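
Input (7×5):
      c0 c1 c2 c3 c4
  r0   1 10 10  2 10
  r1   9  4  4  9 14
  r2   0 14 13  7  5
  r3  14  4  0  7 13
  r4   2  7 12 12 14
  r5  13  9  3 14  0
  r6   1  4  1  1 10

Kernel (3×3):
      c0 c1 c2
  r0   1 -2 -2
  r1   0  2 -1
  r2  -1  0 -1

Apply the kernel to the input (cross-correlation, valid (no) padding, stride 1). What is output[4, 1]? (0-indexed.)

The receptive field on the input at this output position is [7 12 12 / 9 3 14 / 4 1 1]. Elementwise product with the kernel and sum: 7·1 + 12·-2 + 12·-2 + 3·2 + 14·-1 + 4·-1 + 1·-1.

-54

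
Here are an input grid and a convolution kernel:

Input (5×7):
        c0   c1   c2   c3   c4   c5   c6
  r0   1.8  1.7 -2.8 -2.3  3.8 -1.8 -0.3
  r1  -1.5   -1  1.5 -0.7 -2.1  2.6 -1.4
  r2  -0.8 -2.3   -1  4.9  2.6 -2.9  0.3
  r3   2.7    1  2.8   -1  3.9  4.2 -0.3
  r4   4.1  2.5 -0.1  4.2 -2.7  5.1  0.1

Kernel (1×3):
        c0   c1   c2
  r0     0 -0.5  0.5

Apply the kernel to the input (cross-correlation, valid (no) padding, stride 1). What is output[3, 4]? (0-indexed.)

-2.25

The receptive field on the input at this output position is [3.9 4.2 -0.3]. Elementwise product with the kernel and sum: 4.2·-0.5 + -0.3·0.5.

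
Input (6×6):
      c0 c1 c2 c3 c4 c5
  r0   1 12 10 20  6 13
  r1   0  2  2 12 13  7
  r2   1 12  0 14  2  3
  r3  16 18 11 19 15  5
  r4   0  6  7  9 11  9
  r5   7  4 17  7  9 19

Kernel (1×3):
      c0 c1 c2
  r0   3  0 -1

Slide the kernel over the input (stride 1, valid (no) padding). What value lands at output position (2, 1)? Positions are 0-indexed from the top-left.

The receptive field on the input at this output position is [12 0 14]. Elementwise product with the kernel and sum: 12·3 + 14·-1.

22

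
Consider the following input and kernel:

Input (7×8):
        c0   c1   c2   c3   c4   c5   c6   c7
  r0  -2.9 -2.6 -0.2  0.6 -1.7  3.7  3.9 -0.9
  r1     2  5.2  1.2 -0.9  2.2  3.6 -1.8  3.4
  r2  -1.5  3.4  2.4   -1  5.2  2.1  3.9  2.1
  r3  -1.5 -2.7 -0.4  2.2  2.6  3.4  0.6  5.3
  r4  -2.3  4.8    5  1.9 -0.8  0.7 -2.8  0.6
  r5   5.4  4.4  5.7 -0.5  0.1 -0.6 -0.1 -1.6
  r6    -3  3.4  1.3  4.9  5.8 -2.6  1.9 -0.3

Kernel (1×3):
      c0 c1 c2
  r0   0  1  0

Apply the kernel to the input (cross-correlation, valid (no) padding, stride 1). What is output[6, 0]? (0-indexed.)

3.4

The receptive field on the input at this output position is [-3 3.4 1.3]. Elementwise product with the kernel and sum: 3.4·1.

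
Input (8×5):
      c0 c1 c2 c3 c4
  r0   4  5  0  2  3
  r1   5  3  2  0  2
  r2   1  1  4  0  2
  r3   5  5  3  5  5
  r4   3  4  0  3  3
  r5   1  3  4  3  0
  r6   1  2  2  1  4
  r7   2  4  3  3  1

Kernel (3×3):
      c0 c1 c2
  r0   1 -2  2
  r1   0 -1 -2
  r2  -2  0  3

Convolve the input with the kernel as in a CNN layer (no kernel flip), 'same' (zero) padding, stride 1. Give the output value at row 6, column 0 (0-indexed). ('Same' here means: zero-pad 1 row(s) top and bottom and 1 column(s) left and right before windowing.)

The receptive field on the zero-padded input at this output position is [0 1 3 / 0 1 2 / 0 2 4]. Elementwise product with the kernel and sum: 0·1 + 1·-2 + 3·2 + 1·-1 + 2·-2 + 0·-2 + 4·3.

11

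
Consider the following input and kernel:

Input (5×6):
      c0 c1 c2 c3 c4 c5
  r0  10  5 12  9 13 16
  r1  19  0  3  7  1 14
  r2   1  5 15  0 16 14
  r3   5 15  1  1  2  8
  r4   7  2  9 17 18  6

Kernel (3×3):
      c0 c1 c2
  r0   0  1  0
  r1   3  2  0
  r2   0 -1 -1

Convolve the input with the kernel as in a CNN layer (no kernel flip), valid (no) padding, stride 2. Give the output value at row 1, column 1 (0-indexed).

-30

The receptive field on the input at this output position is [15 0 16 / 1 1 2 / 9 17 18]. Elementwise product with the kernel and sum: 0·1 + 1·3 + 1·2 + 17·-1 + 18·-1.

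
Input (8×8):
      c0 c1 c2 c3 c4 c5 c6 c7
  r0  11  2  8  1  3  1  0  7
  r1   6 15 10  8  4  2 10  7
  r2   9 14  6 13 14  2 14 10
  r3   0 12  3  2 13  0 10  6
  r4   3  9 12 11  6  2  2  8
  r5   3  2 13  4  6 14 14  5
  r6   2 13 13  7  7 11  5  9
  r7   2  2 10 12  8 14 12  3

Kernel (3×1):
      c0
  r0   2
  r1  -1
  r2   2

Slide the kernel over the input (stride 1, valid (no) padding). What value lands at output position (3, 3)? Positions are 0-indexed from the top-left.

1

The receptive field on the input at this output position is [2 / 11 / 4]. Elementwise product with the kernel and sum: 2·2 + 11·-1 + 4·2.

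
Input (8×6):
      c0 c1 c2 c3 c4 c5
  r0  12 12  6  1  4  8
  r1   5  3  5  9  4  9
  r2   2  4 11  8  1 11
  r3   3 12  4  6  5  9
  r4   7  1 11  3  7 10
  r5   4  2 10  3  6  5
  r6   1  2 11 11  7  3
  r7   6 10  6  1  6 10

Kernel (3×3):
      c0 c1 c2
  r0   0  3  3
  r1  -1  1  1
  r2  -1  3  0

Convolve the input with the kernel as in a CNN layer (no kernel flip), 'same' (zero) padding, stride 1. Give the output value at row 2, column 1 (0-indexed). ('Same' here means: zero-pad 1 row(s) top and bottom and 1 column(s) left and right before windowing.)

The receptive field on the zero-padded input at this output position is [5 3 5 / 2 4 11 / 3 12 4]. Elementwise product with the kernel and sum: 3·3 + 5·3 + 2·-1 + 4·1 + 11·1 + 3·-1 + 12·3.

70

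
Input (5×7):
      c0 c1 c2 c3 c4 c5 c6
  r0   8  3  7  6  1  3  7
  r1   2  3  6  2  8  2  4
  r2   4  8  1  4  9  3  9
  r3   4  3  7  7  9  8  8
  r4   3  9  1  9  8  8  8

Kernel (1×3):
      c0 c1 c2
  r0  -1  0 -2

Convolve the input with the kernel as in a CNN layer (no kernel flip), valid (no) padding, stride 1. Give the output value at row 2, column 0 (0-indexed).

-6

The receptive field on the input at this output position is [4 8 1]. Elementwise product with the kernel and sum: 4·-1 + 1·-2.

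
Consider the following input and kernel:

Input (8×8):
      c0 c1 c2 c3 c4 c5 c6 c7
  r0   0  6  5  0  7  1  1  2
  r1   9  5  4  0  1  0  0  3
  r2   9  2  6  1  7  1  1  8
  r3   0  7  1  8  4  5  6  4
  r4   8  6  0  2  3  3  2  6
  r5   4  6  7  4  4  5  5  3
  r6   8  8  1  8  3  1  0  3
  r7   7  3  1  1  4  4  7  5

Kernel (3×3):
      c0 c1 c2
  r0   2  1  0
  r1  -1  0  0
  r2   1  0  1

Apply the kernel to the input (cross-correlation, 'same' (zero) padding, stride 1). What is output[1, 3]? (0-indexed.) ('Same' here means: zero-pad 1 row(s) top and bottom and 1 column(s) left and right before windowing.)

The receptive field on the zero-padded input at this output position is [5 0 7 / 4 0 1 / 6 1 7]. Elementwise product with the kernel and sum: 5·2 + 0·1 + 4·-1 + 6·1 + 7·1.

19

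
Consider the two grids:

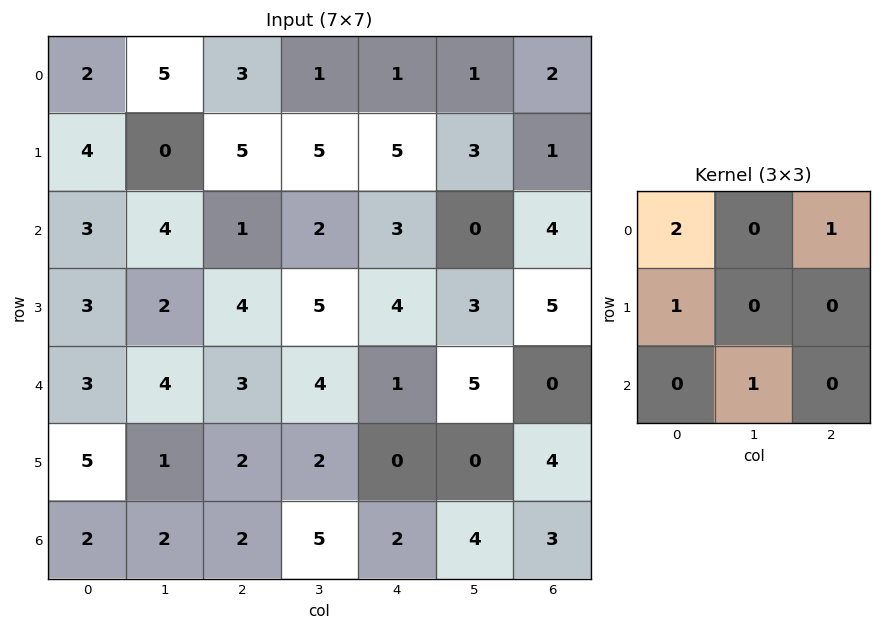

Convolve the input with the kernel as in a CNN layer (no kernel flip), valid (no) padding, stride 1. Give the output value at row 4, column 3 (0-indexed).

17

The receptive field on the input at this output position is [4 1 5 / 2 0 0 / 5 2 4]. Elementwise product with the kernel and sum: 4·2 + 5·1 + 2·1 + 2·1.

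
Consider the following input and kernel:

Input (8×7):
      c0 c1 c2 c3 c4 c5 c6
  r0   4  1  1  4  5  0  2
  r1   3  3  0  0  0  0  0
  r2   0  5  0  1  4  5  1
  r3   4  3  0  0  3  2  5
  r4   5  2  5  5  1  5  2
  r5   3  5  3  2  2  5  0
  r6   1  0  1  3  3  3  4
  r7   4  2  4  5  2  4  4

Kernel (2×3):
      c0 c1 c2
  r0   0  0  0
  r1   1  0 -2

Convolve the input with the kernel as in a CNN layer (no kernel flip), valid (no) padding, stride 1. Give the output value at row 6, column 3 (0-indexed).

The receptive field on the input at this output position is [3 3 3 / 5 2 4]. Elementwise product with the kernel and sum: 5·1 + 4·-2.

-3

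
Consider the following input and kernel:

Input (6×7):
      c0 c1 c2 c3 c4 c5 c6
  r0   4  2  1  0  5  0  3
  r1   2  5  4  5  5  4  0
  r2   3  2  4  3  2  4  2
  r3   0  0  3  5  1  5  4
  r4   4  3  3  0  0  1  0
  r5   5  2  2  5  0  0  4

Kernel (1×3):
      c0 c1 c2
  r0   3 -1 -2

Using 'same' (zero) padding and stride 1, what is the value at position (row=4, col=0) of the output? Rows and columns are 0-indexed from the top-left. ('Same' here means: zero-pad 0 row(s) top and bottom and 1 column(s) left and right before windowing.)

The receptive field on the zero-padded input at this output position is [0 4 3]. Elementwise product with the kernel and sum: 0·3 + 4·-1 + 3·-2.

-10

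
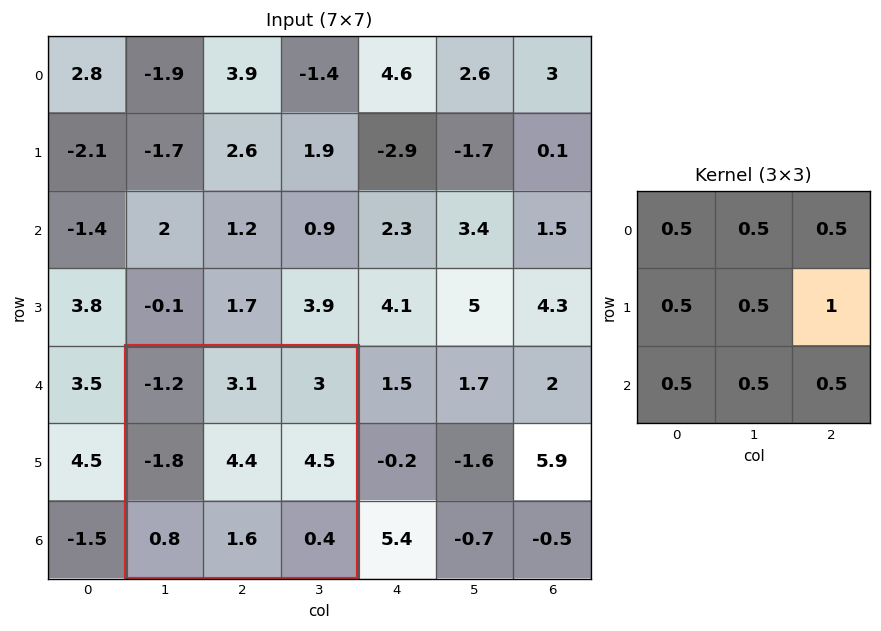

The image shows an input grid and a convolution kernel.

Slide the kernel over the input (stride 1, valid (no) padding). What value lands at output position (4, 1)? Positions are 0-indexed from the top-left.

9.65

The receptive field on the input at this output position is [-1.2 3.1 3 / -1.8 4.4 4.5 / 0.8 1.6 0.4]. Elementwise product with the kernel and sum: -1.2·0.5 + 3.1·0.5 + 3·0.5 + -1.8·0.5 + 4.4·0.5 + 4.5·1 + 0.8·0.5 + 1.6·0.5 + 0.4·0.5.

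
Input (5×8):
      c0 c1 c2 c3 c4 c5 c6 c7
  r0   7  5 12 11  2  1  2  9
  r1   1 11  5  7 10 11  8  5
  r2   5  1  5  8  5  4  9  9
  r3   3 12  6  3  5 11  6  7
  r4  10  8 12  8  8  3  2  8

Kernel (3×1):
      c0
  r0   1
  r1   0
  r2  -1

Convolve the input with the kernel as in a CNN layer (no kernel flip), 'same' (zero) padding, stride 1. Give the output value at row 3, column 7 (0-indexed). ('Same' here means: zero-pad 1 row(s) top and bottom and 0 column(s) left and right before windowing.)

1

The receptive field on the zero-padded input at this output position is [9 / 7 / 8]. Elementwise product with the kernel and sum: 9·1 + 8·-1.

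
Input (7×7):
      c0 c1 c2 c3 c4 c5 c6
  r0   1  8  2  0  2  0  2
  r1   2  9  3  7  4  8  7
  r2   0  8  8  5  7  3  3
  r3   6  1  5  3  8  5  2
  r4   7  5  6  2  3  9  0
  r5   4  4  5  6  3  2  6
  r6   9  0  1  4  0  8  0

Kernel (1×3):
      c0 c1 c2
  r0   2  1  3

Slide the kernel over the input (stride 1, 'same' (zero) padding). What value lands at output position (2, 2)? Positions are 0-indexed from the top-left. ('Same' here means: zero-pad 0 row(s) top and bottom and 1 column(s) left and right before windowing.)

The receptive field on the zero-padded input at this output position is [8 8 5]. Elementwise product with the kernel and sum: 8·2 + 8·1 + 5·3.

39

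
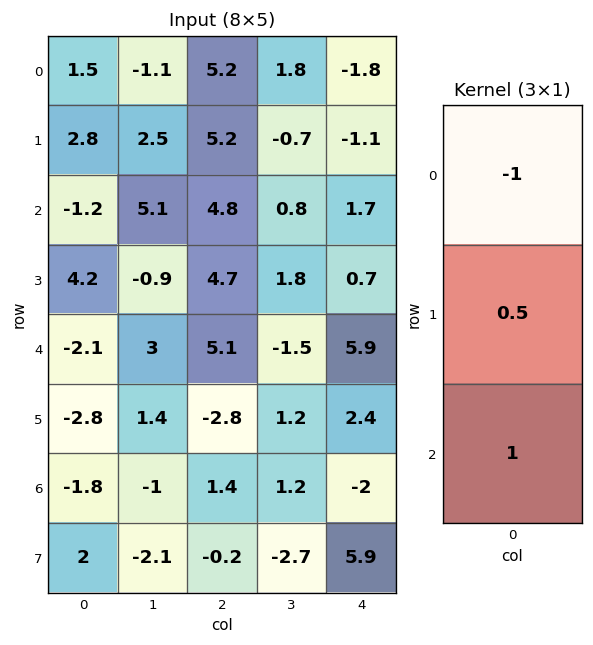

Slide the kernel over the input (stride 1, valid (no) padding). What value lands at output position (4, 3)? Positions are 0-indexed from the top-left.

The receptive field on the input at this output position is [-1.5 / 1.2 / 1.2]. Elementwise product with the kernel and sum: -1.5·-1 + 1.2·0.5 + 1.2·1.

3.3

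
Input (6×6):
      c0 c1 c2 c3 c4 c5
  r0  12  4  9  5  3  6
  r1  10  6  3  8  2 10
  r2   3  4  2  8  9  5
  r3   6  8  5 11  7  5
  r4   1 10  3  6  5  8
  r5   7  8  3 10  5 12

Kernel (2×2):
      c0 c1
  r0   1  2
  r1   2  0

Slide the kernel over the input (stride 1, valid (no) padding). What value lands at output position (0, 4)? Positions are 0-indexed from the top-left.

19

The receptive field on the input at this output position is [3 6 / 2 10]. Elementwise product with the kernel and sum: 3·1 + 6·2 + 2·2.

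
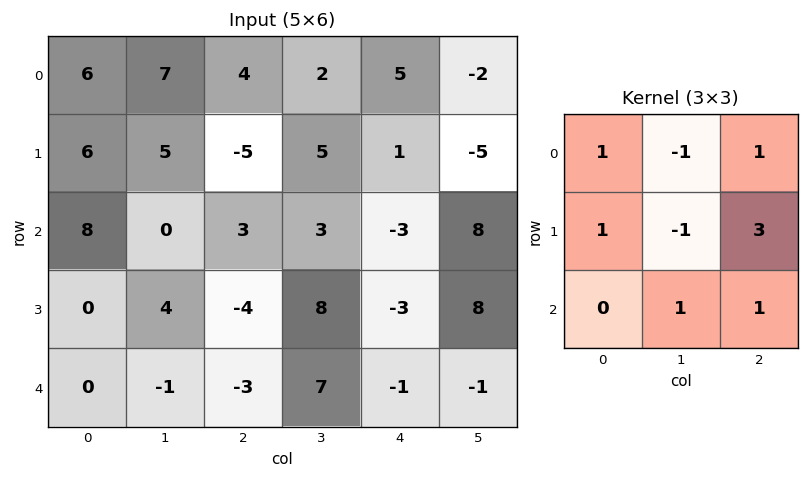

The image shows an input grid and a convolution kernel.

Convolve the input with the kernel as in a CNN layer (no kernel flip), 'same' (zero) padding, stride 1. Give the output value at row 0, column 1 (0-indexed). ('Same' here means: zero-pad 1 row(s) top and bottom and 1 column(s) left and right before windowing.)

The receptive field on the zero-padded input at this output position is [0 0 0 / 6 7 4 / 6 5 -5]. Elementwise product with the kernel and sum: 0·1 + 0·-1 + 0·1 + 6·1 + 7·-1 + 4·3 + 5·1 + -5·1.

11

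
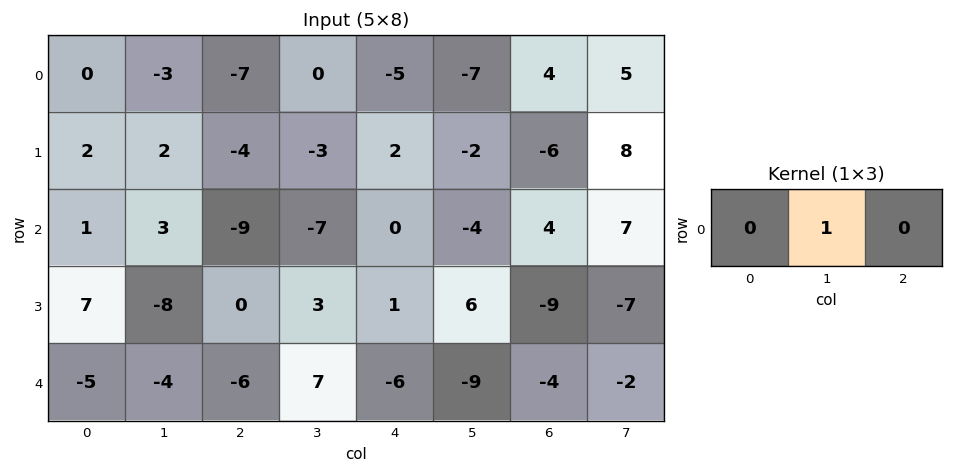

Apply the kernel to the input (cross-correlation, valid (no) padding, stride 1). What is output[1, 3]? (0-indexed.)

2

The receptive field on the input at this output position is [-3 2 -2]. Elementwise product with the kernel and sum: 2·1.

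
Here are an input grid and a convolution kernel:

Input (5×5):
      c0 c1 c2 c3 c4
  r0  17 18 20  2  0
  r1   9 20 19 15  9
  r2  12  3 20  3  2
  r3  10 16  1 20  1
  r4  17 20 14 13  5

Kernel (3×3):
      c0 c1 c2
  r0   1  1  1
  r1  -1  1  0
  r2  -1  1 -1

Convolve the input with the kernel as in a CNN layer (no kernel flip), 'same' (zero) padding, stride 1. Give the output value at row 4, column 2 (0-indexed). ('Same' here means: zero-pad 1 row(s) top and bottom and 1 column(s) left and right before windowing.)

The receptive field on the zero-padded input at this output position is [16 1 20 / 20 14 13 / 0 0 0]. Elementwise product with the kernel and sum: 16·1 + 1·1 + 20·1 + 20·-1 + 14·1 + 0·-1 + 0·1 + 0·-1.

31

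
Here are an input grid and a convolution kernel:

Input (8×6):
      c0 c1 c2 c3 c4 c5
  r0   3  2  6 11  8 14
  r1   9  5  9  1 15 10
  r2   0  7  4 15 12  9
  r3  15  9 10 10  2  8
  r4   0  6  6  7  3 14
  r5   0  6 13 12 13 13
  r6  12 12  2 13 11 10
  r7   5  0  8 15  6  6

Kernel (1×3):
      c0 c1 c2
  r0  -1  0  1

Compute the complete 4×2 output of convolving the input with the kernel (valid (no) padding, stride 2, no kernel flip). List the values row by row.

Output[0,0]: The receptive field on the input at this output position is [3 2 6]. Elementwise product with the kernel and sum: 3·-1 + 6·1.

3 2
4 8
6 -3
-10 9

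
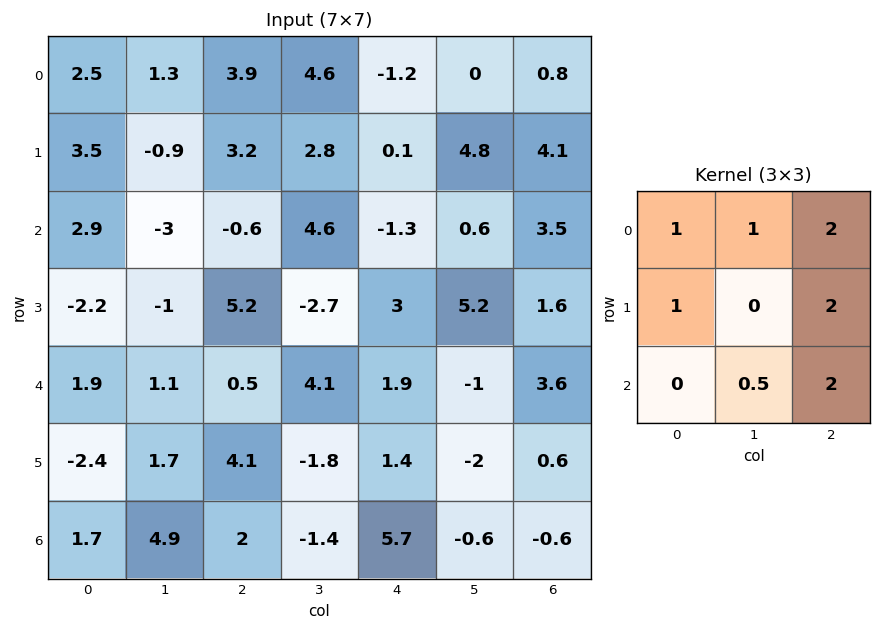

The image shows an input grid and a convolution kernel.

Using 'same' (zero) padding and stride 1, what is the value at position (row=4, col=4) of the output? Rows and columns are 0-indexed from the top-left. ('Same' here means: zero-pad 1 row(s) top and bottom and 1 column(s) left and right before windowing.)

9.5

The receptive field on the zero-padded input at this output position is [-2.7 3 5.2 / 4.1 1.9 -1 / -1.8 1.4 -2]. Elementwise product with the kernel and sum: -2.7·1 + 3·1 + 5.2·2 + 4.1·1 + -1·2 + 1.4·0.5 + -2·2.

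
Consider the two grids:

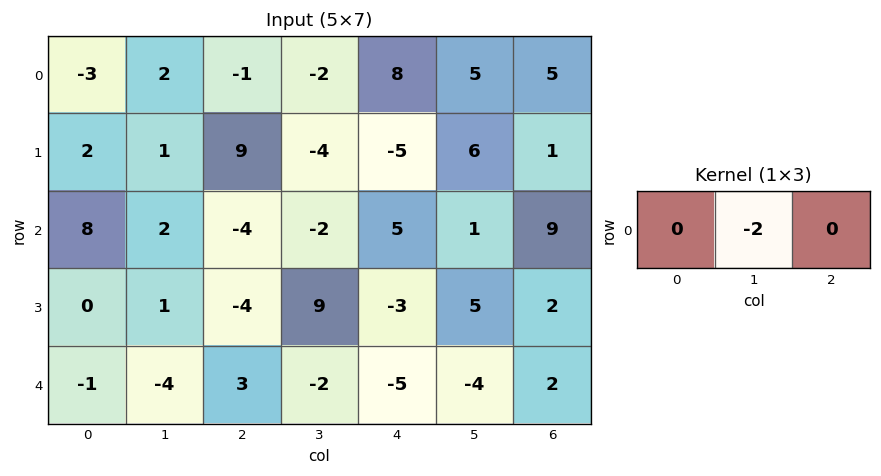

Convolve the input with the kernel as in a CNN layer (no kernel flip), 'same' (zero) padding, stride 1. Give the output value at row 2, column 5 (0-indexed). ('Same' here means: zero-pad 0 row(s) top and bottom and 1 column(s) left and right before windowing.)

The receptive field on the zero-padded input at this output position is [5 1 9]. Elementwise product with the kernel and sum: 1·-2.

-2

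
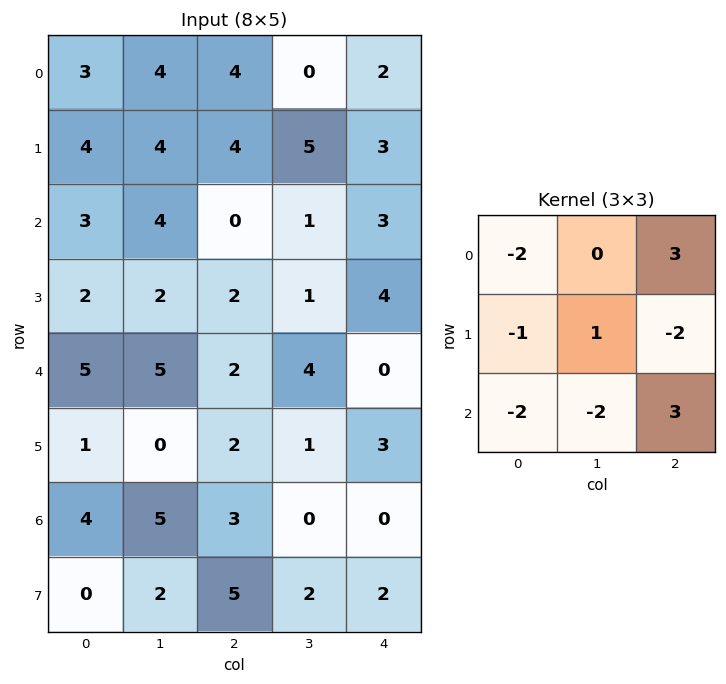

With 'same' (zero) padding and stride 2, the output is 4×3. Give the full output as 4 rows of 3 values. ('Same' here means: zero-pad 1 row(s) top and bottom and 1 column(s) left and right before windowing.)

-1 -1 -14
9 -4 -18
-1 -13 -14
0 -7 -10

Output[0,0]: The receptive field on the zero-padded input at this output position is [0 0 0 / 0 3 4 / 0 4 4]. Elementwise product with the kernel and sum: 0·-2 + 0·3 + 0·-1 + 3·1 + 4·-2 + 0·-2 + 4·-2 + 4·3.
Output[0,1]: The receptive field on the zero-padded input at this output position is [0 0 0 / 4 4 0 / 4 4 5]. Elementwise product with the kernel and sum: 0·-2 + 0·3 + 4·-1 + 4·1 + 0·-2 + 4·-2 + 4·-2 + 5·3.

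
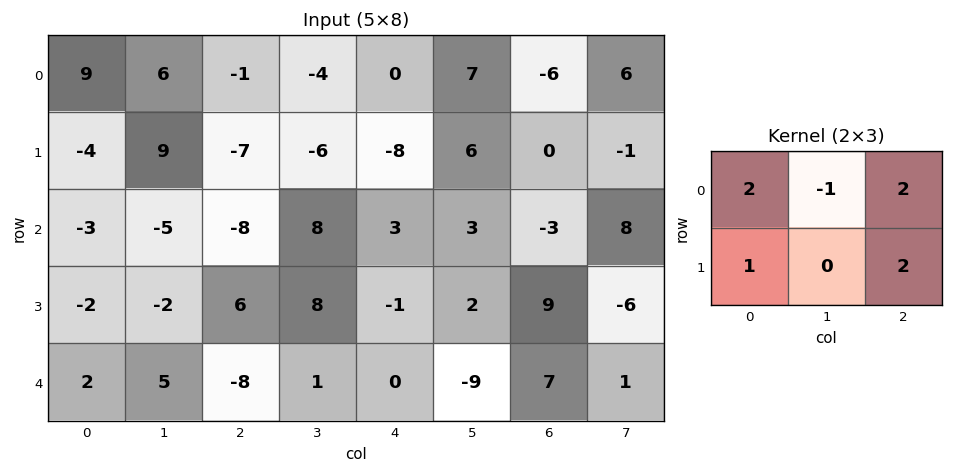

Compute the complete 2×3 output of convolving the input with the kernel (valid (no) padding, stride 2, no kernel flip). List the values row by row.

-8 -21 -27
-7 -14 14

Output[0,0]: The receptive field on the input at this output position is [9 6 -1 / -4 9 -7]. Elementwise product with the kernel and sum: 9·2 + 6·-1 + -1·2 + -4·1 + -7·2.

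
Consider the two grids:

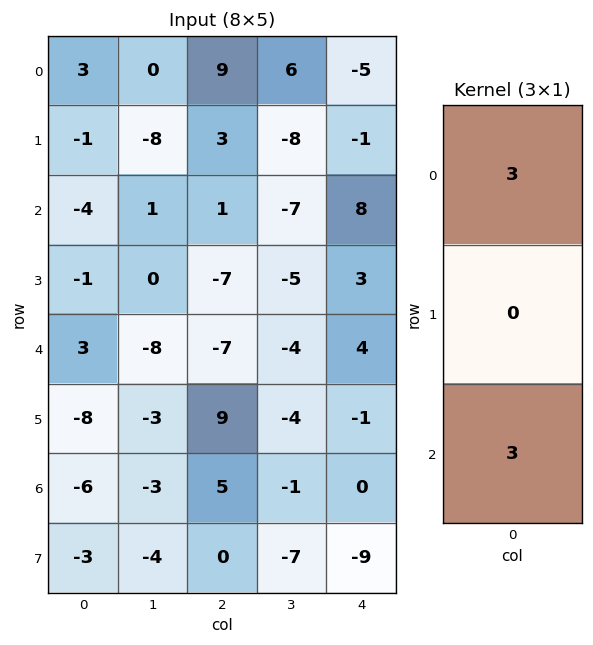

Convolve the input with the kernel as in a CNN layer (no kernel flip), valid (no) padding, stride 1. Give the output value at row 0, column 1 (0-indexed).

The receptive field on the input at this output position is [0 / -8 / 1]. Elementwise product with the kernel and sum: 0·3 + 1·3.

3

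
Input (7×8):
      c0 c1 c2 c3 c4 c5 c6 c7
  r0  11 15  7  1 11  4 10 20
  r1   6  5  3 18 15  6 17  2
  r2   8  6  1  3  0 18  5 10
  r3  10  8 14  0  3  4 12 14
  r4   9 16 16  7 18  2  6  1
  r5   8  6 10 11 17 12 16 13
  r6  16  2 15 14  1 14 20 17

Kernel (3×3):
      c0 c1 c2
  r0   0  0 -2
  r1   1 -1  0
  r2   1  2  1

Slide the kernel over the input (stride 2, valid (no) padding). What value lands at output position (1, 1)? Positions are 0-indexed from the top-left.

The receptive field on the input at this output position is [1 3 0 / 14 0 3 / 16 7 18]. Elementwise product with the kernel and sum: 0·-2 + 14·1 + 0·-1 + 16·1 + 7·2 + 18·1.

62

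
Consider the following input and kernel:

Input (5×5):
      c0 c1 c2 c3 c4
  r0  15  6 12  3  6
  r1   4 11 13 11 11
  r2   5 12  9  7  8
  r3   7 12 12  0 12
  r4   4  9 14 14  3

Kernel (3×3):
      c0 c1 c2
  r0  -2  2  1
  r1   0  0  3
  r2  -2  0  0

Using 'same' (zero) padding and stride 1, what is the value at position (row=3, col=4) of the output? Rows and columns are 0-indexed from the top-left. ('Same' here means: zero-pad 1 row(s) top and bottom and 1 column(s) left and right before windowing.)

-26

The receptive field on the zero-padded input at this output position is [7 8 0 / 0 12 0 / 14 3 0]. Elementwise product with the kernel and sum: 7·-2 + 8·2 + 0·1 + 0·3 + 14·-2.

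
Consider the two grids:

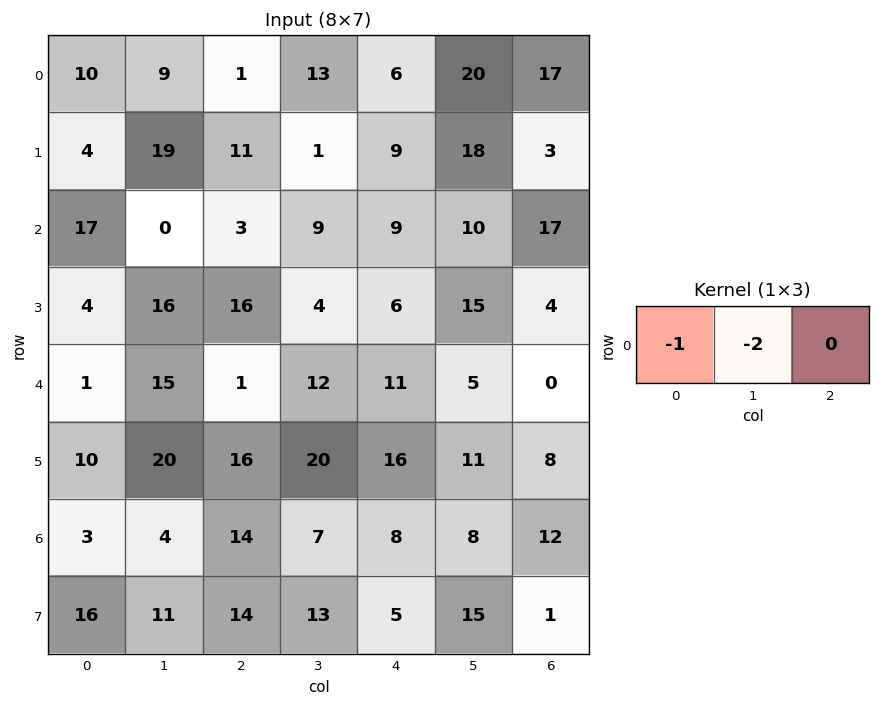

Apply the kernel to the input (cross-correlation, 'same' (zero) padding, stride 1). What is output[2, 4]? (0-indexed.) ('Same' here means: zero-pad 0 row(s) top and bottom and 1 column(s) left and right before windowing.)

-27

The receptive field on the zero-padded input at this output position is [9 9 10]. Elementwise product with the kernel and sum: 9·-1 + 9·-2.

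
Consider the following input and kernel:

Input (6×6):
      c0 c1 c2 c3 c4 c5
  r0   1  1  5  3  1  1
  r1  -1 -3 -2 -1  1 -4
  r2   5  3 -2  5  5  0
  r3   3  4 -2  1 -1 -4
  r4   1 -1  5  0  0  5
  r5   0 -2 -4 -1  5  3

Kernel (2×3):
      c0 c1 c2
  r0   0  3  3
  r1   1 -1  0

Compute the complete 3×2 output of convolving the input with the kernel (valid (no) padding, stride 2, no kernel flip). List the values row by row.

Output[0,0]: The receptive field on the input at this output position is [1 1 5 / -1 -3 -2]. Elementwise product with the kernel and sum: 1·3 + 5·3 + -1·1 + -3·-1.
Output[0,1]: The receptive field on the input at this output position is [5 3 1 / -2 -1 1]. Elementwise product with the kernel and sum: 3·3 + 1·3 + -2·1 + -1·-1.

20 11
2 27
14 -3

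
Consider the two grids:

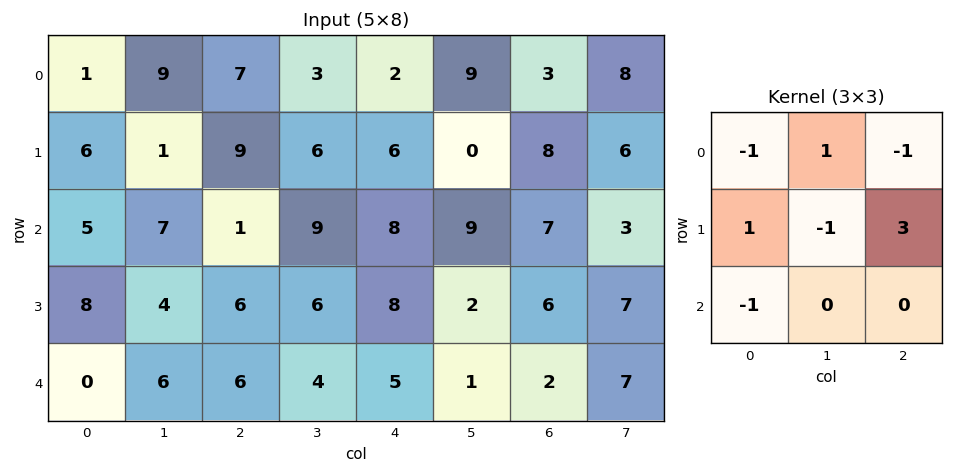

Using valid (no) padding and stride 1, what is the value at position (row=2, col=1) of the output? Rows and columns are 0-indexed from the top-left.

-5

The receptive field on the input at this output position is [7 1 9 / 4 6 6 / 6 6 4]. Elementwise product with the kernel and sum: 7·-1 + 1·1 + 9·-1 + 4·1 + 6·-1 + 6·3 + 6·-1.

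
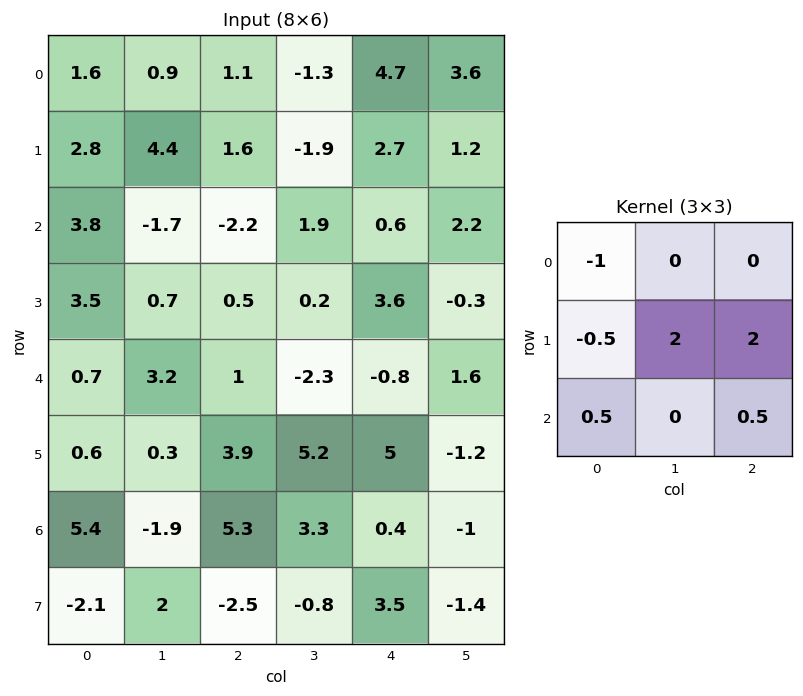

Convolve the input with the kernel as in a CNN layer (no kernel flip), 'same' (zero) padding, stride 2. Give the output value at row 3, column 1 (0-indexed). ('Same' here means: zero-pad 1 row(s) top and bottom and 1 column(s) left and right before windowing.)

The receptive field on the zero-padded input at this output position is [0.3 3.9 5.2 / -1.9 5.3 3.3 / 2 -2.5 -0.8]. Elementwise product with the kernel and sum: 0.3·-1 + -1.9·-0.5 + 5.3·2 + 3.3·2 + 2·0.5 + -0.8·0.5.

18.45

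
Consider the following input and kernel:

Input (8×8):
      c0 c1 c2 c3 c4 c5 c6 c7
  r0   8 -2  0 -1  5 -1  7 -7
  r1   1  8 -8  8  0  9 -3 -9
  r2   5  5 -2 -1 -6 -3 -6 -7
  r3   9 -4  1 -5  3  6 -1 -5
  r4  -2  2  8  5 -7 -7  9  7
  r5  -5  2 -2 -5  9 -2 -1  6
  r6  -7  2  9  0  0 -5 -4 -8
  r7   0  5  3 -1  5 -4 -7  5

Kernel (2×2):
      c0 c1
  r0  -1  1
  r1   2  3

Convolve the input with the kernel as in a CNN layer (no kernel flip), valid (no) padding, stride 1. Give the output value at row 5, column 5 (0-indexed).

The receptive field on the input at this output position is [-2 -1 / -5 -4]. Elementwise product with the kernel and sum: -2·-1 + -1·1 + -5·2 + -4·3.

-21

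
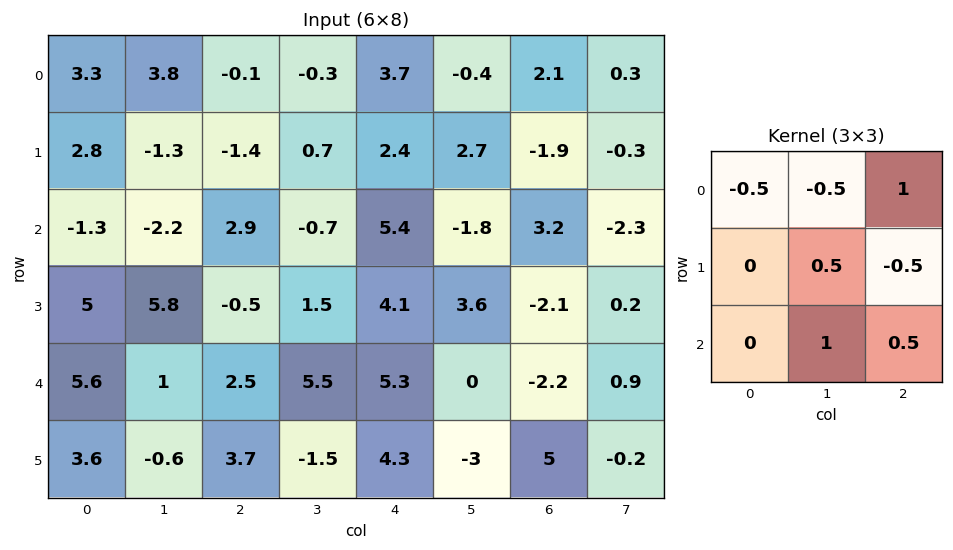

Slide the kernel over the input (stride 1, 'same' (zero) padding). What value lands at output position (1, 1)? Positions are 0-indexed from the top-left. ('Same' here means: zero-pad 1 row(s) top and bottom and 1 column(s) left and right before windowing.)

The receptive field on the zero-padded input at this output position is [3.3 3.8 -0.1 / 2.8 -1.3 -1.4 / -1.3 -2.2 2.9]. Elementwise product with the kernel and sum: 3.3·-0.5 + 3.8·-0.5 + -0.1·1 + -1.3·0.5 + -1.4·-0.5 + -2.2·1 + 2.9·0.5.

-4.35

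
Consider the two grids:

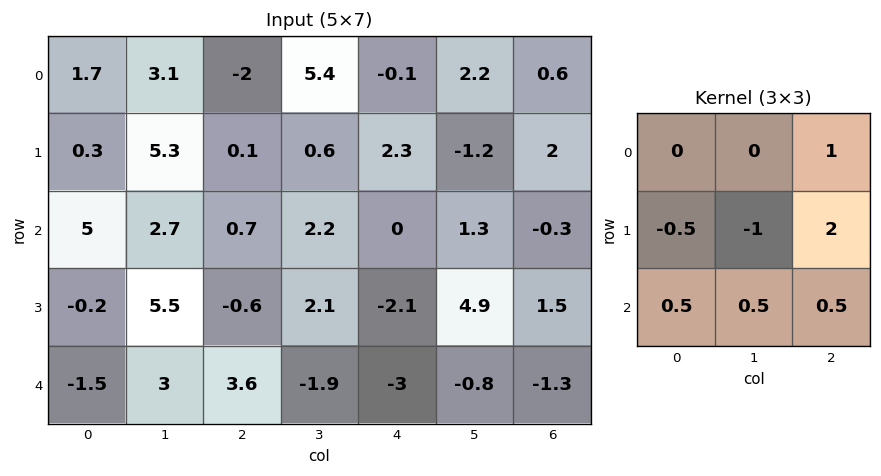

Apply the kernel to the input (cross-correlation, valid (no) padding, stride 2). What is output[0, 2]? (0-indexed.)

5.15

The receptive field on the input at this output position is [-0.1 2.2 0.6 / 2.3 -1.2 2 / 0 1.3 -0.3]. Elementwise product with the kernel and sum: 0.6·1 + 2.3·-0.5 + -1.2·-1 + 2·2 + 0·0.5 + 1.3·0.5 + -0.3·0.5.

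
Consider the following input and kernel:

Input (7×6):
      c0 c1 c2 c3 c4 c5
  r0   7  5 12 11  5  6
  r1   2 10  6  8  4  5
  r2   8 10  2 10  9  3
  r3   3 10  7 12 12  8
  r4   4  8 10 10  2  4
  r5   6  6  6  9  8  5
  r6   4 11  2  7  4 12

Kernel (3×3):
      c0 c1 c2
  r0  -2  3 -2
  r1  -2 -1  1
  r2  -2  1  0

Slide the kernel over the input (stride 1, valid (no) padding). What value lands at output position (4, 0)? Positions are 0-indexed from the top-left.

The receptive field on the input at this output position is [4 8 10 / 6 6 6 / 4 11 2]. Elementwise product with the kernel and sum: 4·-2 + 8·3 + 10·-2 + 6·-2 + 6·-1 + 6·1 + 4·-2 + 11·1.

-13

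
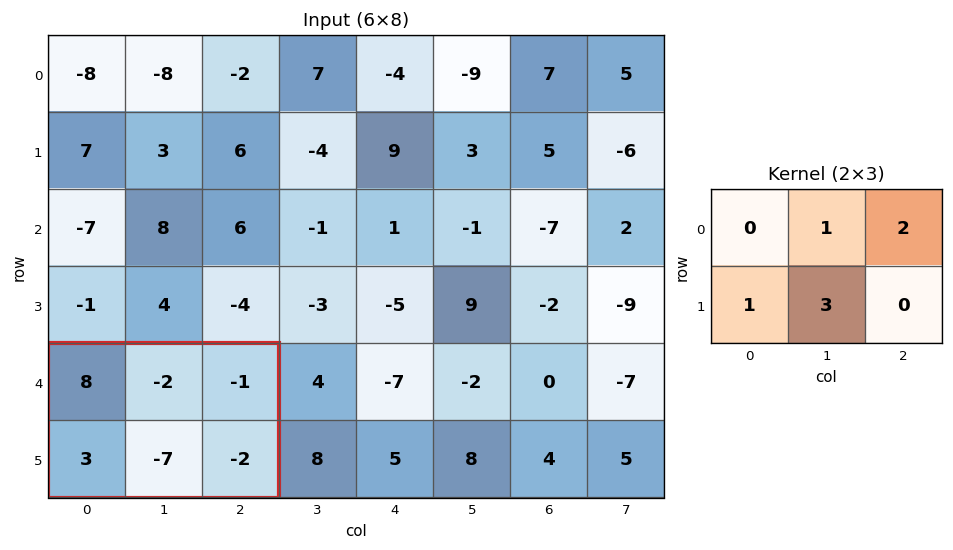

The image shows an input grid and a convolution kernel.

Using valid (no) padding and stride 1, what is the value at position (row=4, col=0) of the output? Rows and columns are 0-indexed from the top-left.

The receptive field on the input at this output position is [8 -2 -1 / 3 -7 -2]. Elementwise product with the kernel and sum: -2·1 + -1·2 + 3·1 + -7·3.

-22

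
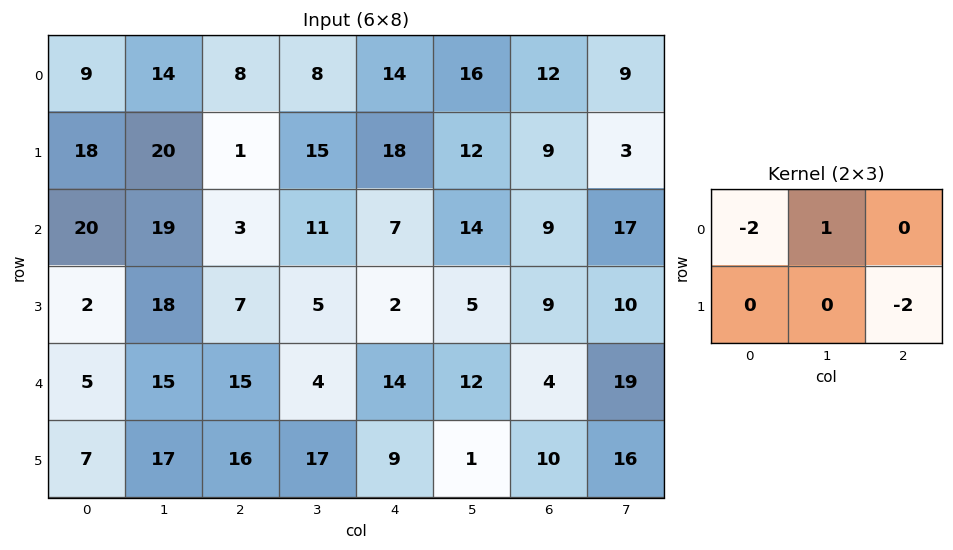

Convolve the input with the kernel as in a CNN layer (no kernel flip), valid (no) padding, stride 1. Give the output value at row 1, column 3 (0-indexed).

-40

The receptive field on the input at this output position is [15 18 12 / 11 7 14]. Elementwise product with the kernel and sum: 15·-2 + 18·1 + 14·-2.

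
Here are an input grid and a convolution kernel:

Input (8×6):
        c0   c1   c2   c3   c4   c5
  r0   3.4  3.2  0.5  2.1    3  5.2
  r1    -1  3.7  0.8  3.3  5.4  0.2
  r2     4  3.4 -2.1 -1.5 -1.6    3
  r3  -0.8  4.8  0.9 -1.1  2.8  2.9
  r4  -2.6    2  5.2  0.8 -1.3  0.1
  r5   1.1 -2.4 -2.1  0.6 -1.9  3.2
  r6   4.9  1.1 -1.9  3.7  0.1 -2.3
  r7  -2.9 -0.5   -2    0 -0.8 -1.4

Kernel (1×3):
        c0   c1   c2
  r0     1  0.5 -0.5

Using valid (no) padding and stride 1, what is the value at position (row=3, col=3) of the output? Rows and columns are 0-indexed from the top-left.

-1.15

The receptive field on the input at this output position is [-1.1 2.8 2.9]. Elementwise product with the kernel and sum: -1.1·1 + 2.8·0.5 + 2.9·-0.5.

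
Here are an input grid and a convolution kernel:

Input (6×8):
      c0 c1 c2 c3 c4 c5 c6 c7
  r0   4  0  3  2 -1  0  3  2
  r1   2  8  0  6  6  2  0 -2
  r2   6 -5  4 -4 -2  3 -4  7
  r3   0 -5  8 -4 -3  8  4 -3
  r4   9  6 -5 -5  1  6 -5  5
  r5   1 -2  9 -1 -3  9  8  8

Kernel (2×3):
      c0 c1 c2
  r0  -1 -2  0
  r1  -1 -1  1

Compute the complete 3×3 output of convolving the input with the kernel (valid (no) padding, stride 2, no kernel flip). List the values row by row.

Output[0,0]: The receptive field on the input at this output position is [4 0 3 / 2 8 0]. Elementwise product with the kernel and sum: 4·-1 + 0·-2 + 2·-1 + 8·-1 + 0·1.

-14 -7 -7
17 -3 -5
-11 4 -11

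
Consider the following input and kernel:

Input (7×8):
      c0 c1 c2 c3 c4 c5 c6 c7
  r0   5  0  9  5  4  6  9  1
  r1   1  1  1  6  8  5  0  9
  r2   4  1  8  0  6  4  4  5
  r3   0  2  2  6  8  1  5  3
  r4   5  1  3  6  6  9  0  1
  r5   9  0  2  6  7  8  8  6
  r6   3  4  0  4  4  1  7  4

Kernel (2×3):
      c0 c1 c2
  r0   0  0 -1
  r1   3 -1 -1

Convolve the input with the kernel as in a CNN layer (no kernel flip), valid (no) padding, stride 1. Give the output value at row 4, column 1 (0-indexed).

-14

The receptive field on the input at this output position is [1 3 6 / 0 2 6]. Elementwise product with the kernel and sum: 6·-1 + 0·3 + 2·-1 + 6·-1.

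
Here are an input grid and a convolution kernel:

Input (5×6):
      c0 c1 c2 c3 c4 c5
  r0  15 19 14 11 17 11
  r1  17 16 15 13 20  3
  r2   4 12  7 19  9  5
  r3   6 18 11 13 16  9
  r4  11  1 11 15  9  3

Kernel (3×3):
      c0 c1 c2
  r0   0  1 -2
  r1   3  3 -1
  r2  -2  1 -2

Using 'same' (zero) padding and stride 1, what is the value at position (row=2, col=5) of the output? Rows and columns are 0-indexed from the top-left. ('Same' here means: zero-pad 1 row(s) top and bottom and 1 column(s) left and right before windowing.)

The receptive field on the zero-padded input at this output position is [20 3 0 / 9 5 0 / 16 9 0]. Elementwise product with the kernel and sum: 3·1 + 0·-2 + 9·3 + 5·3 + 0·-1 + 16·-2 + 9·1 + 0·-2.

22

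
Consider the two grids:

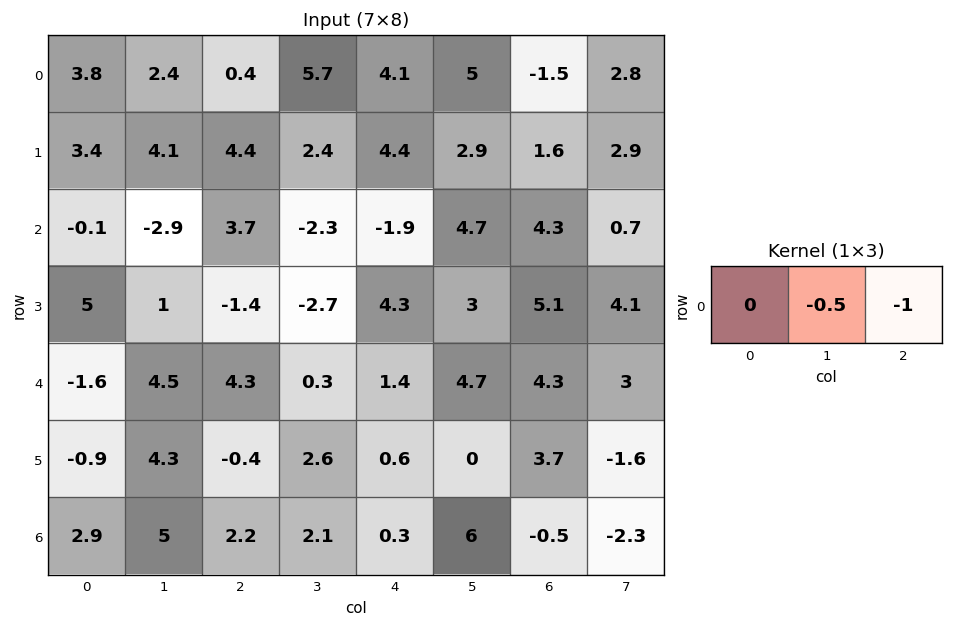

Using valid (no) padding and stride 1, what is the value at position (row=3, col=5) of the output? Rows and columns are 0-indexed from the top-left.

The receptive field on the input at this output position is [3 5.1 4.1]. Elementwise product with the kernel and sum: 5.1·-0.5 + 4.1·-1.

-6.65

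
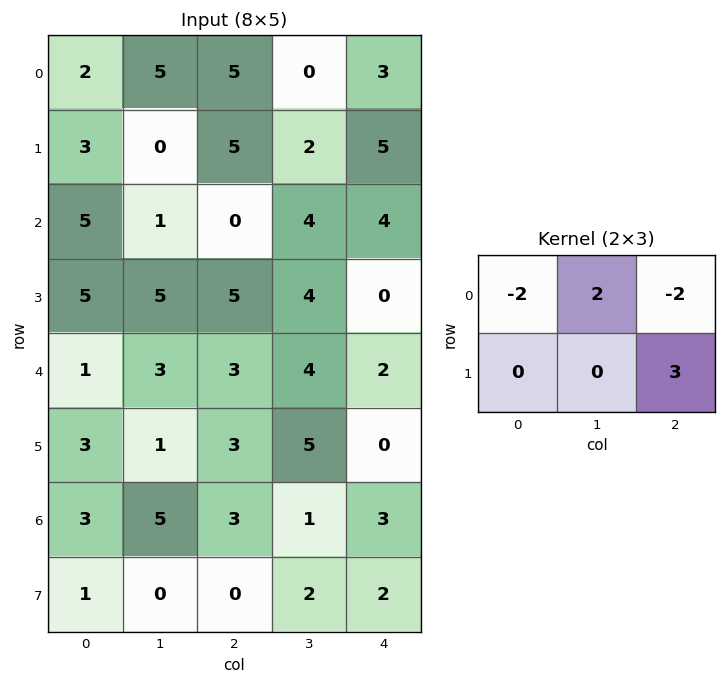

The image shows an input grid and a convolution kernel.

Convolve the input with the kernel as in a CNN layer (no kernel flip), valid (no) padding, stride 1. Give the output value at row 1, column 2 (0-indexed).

-4

The receptive field on the input at this output position is [5 2 5 / 0 4 4]. Elementwise product with the kernel and sum: 5·-2 + 2·2 + 5·-2 + 4·3.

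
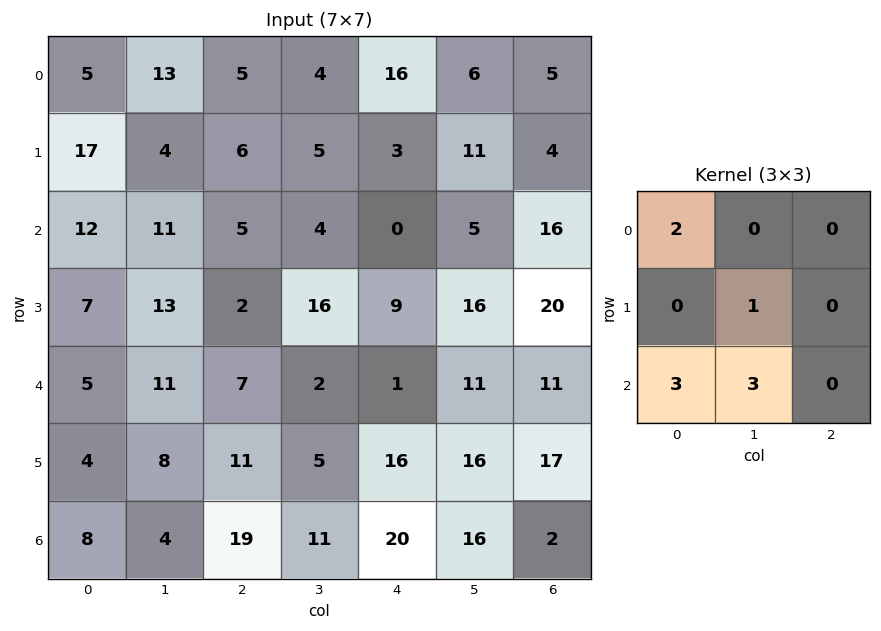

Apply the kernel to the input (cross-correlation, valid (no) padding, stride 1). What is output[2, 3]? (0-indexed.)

The receptive field on the input at this output position is [4 0 5 / 16 9 16 / 2 1 11]. Elementwise product with the kernel and sum: 4·2 + 9·1 + 2·3 + 1·3.

26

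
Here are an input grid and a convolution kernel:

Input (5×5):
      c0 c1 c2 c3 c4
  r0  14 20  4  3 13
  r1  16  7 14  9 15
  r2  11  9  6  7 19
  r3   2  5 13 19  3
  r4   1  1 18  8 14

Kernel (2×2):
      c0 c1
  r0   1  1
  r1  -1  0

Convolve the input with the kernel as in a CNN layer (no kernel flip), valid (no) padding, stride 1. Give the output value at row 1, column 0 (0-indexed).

12

The receptive field on the input at this output position is [16 7 / 11 9]. Elementwise product with the kernel and sum: 16·1 + 7·1 + 11·-1.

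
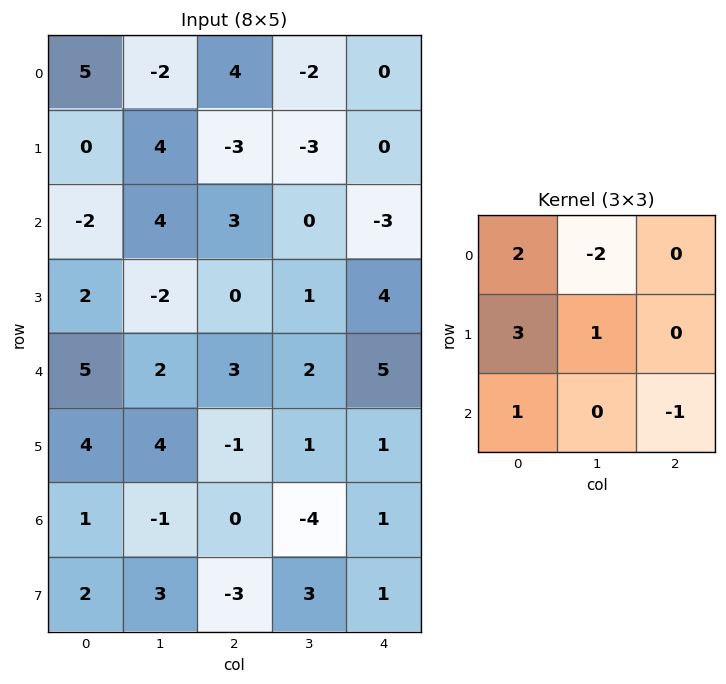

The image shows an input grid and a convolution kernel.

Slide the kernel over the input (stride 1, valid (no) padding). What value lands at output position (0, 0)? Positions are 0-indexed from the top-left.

13

The receptive field on the input at this output position is [5 -2 4 / 0 4 -3 / -2 4 3]. Elementwise product with the kernel and sum: 5·2 + -2·-2 + 0·3 + 4·1 + -2·1 + 3·-1.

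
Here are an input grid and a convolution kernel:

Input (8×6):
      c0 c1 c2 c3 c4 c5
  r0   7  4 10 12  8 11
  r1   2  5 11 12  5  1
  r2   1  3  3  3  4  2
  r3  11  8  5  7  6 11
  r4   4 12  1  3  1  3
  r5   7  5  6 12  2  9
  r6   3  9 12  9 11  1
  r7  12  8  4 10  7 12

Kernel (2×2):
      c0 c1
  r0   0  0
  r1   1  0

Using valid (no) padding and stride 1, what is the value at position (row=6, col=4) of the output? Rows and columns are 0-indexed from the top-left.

7

The receptive field on the input at this output position is [11 1 / 7 12]. Elementwise product with the kernel and sum: 7·1.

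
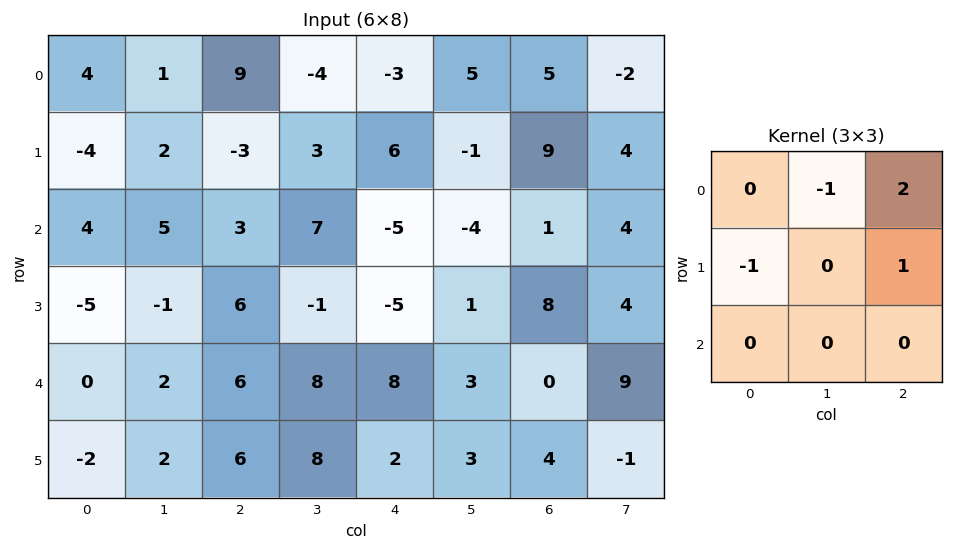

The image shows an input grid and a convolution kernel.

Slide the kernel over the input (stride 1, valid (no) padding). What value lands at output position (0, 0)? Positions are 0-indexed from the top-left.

The receptive field on the input at this output position is [4 1 9 / -4 2 -3 / 4 5 3]. Elementwise product with the kernel and sum: 1·-1 + 9·2 + -4·-1 + -3·1.

18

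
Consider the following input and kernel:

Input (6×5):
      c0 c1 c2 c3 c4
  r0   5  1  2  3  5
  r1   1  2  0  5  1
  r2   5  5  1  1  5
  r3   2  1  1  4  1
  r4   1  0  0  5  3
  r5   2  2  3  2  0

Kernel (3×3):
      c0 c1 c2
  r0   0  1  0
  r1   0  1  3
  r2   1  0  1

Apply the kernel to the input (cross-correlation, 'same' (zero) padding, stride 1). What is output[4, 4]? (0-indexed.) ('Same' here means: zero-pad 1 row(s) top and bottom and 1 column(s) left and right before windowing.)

The receptive field on the zero-padded input at this output position is [4 1 0 / 5 3 0 / 2 0 0]. Elementwise product with the kernel and sum: 1·1 + 3·1 + 0·3 + 2·1 + 0·1.

6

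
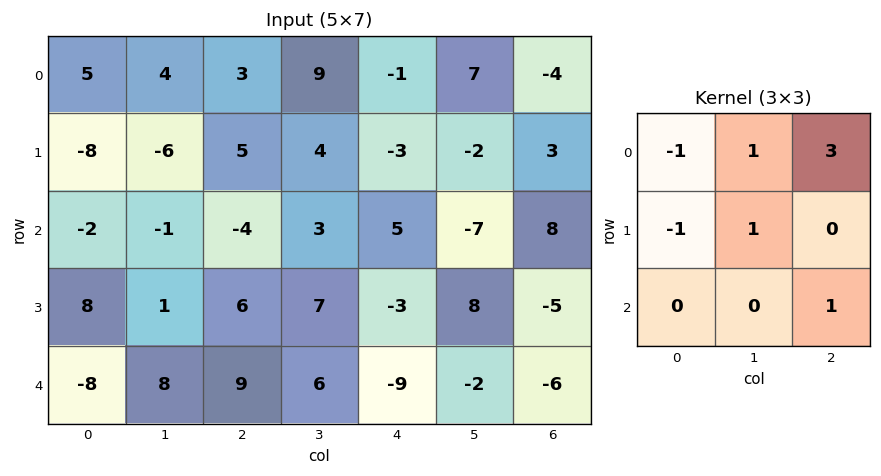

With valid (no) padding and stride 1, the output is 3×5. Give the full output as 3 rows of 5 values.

6 40 7 -3 5
24 27 -6 -3 -7
-9 17 14 -31 17

Output[0,0]: The receptive field on the input at this output position is [5 4 3 / -8 -6 5 / -2 -1 -4]. Elementwise product with the kernel and sum: 5·-1 + 4·1 + 3·3 + -8·-1 + -6·1 + -4·1.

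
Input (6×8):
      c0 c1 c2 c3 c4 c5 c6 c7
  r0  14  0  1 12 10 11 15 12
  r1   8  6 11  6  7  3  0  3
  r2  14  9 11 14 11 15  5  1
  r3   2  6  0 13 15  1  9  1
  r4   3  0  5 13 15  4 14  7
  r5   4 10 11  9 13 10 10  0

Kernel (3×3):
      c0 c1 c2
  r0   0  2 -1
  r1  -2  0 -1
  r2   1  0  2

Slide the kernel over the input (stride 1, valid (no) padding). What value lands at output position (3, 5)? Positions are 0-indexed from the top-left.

12

The receptive field on the input at this output position is [1 9 1 / 4 14 7 / 10 10 0]. Elementwise product with the kernel and sum: 9·2 + 1·-1 + 4·-2 + 7·-1 + 10·1 + 0·2.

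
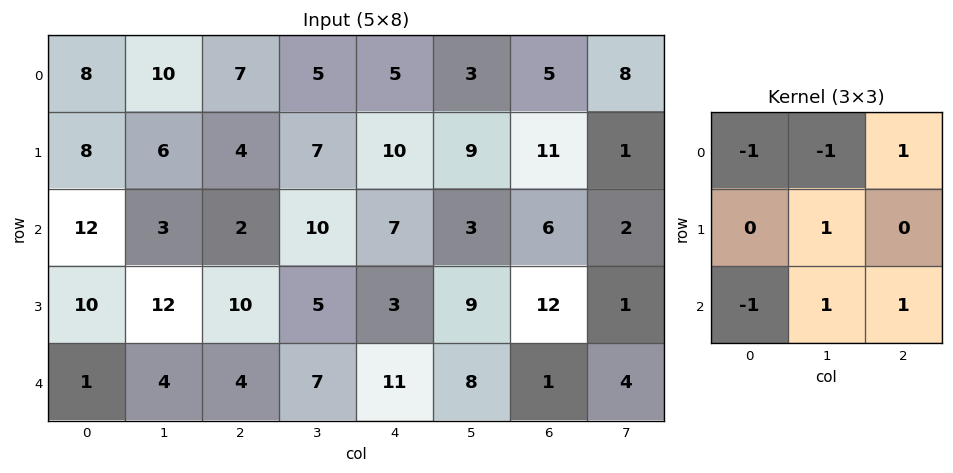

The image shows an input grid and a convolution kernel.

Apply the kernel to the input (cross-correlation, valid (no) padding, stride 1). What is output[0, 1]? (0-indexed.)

The receptive field on the input at this output position is [10 7 5 / 6 4 7 / 3 2 10]. Elementwise product with the kernel and sum: 10·-1 + 7·-1 + 5·1 + 4·1 + 3·-1 + 2·1 + 10·1.

1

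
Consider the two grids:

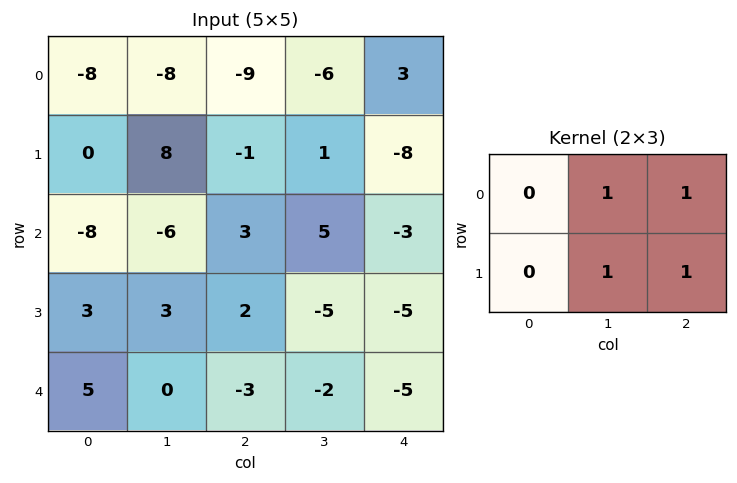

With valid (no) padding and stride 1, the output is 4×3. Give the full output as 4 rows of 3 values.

Output[0,0]: The receptive field on the input at this output position is [-8 -8 -9 / 0 8 -1]. Elementwise product with the kernel and sum: -8·1 + -9·1 + 8·1 + -1·1.

-10 -15 -10
4 8 -5
2 5 -8
2 -8 -17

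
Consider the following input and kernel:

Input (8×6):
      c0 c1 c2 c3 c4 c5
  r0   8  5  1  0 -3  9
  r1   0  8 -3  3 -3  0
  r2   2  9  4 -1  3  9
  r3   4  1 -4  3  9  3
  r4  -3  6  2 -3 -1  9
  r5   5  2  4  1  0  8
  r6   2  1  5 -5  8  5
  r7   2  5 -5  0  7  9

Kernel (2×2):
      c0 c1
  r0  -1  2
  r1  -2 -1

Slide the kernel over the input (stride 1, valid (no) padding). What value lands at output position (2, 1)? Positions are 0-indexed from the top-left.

The receptive field on the input at this output position is [9 4 / 1 -4]. Elementwise product with the kernel and sum: 9·-1 + 4·2 + 1·-2 + -4·-1.

1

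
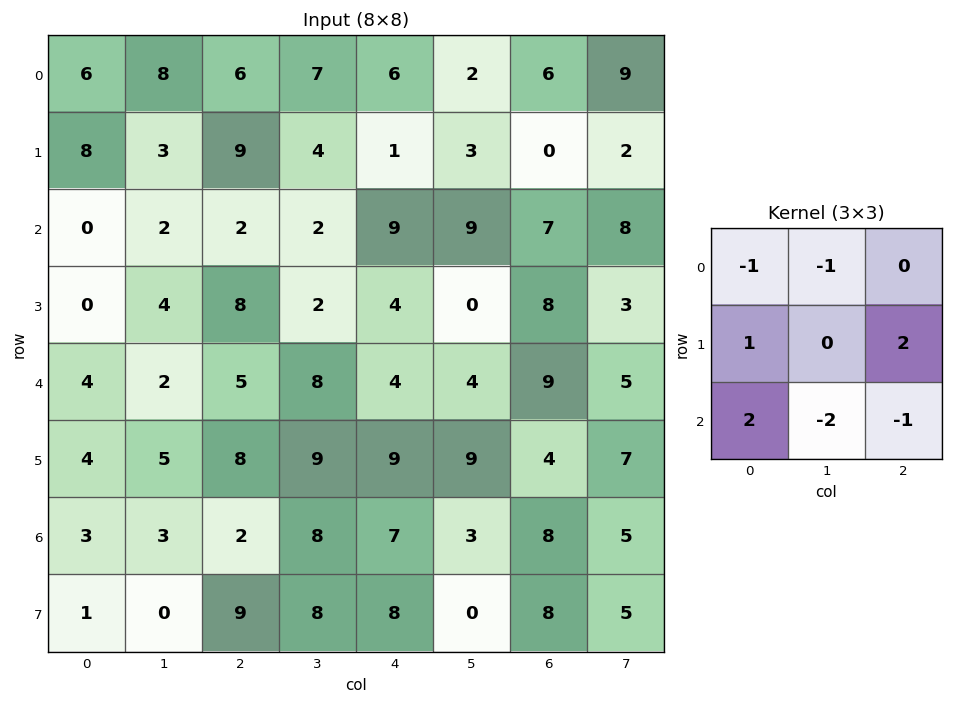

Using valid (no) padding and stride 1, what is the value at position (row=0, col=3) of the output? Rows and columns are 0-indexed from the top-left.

The receptive field on the input at this output position is [7 6 2 / 4 1 3 / 2 9 9]. Elementwise product with the kernel and sum: 7·-1 + 6·-1 + 4·1 + 3·2 + 2·2 + 9·-2 + 9·-1.

-26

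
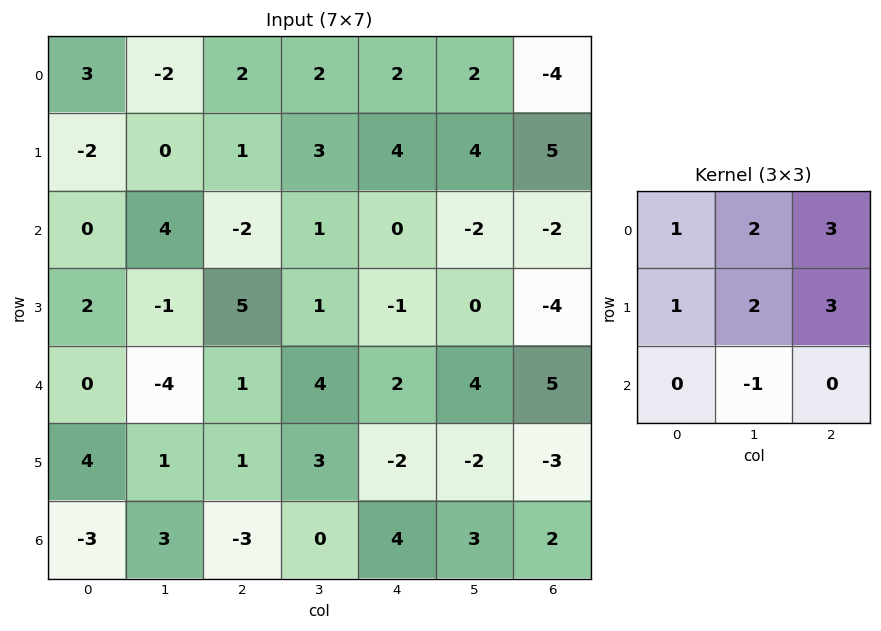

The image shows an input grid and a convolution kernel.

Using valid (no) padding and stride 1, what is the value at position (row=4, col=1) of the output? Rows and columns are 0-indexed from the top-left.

25

The receptive field on the input at this output position is [-4 1 4 / 1 1 3 / 3 -3 0]. Elementwise product with the kernel and sum: -4·1 + 1·2 + 4·3 + 1·1 + 1·2 + 3·3 + -3·-1.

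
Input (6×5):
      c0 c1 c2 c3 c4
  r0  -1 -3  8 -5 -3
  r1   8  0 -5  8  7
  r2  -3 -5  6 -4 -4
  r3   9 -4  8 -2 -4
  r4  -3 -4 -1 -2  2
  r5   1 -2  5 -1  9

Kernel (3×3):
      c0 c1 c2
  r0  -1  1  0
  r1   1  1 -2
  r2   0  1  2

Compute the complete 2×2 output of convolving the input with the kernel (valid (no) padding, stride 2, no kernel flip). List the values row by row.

Output[0,0]: The receptive field on the input at this output position is [-1 -3 8 / 8 0 -5 / -3 -5 6]. Elementwise product with the kernel and sum: -1·-1 + -3·1 + 8·1 + 0·1 + -5·-2 + -5·1 + 6·2.

23 -36
-19 6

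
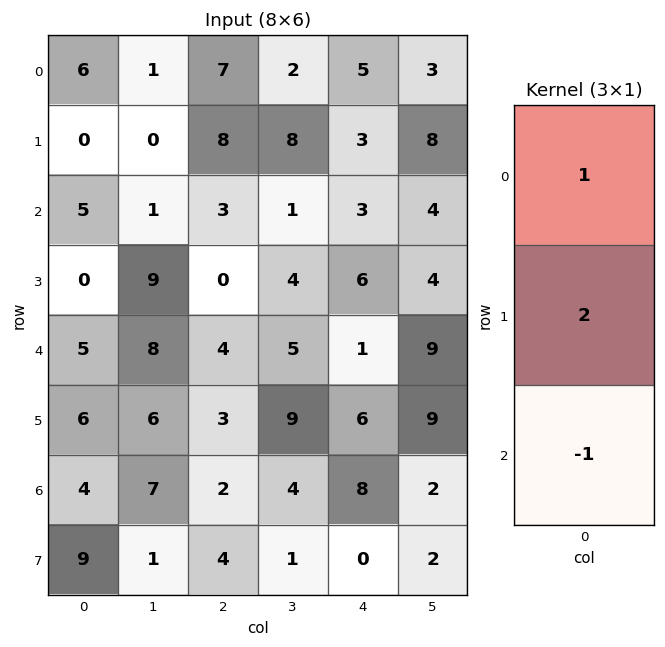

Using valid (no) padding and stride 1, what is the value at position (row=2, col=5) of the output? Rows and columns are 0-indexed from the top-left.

3

The receptive field on the input at this output position is [4 / 4 / 9]. Elementwise product with the kernel and sum: 4·1 + 4·2 + 9·-1.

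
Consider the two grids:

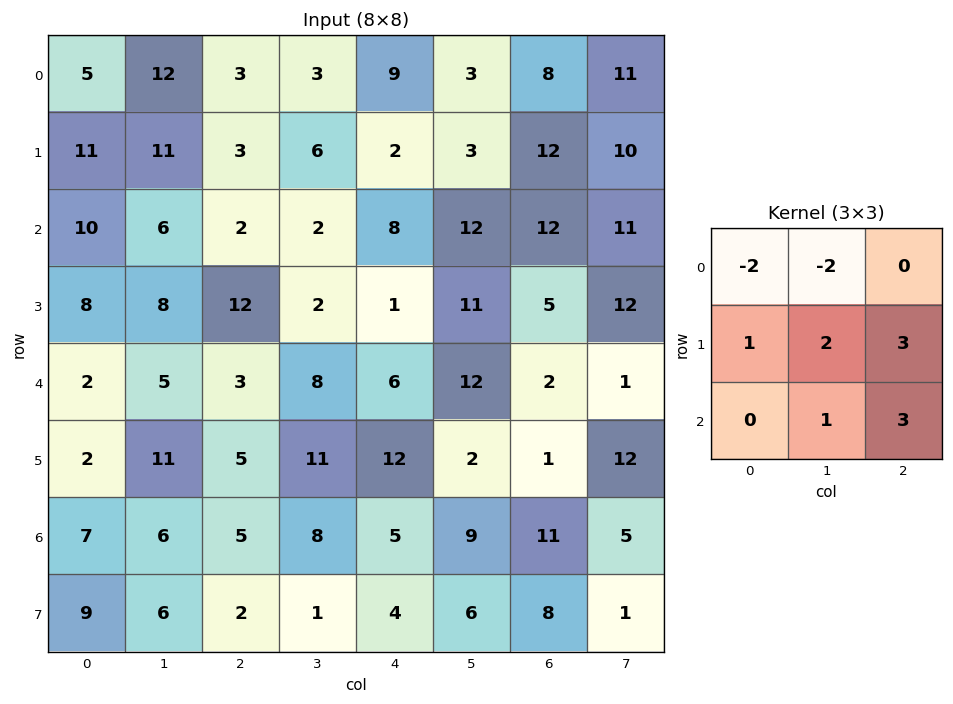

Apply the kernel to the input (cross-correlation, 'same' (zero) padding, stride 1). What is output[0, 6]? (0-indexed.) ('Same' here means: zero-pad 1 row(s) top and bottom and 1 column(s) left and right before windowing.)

The receptive field on the zero-padded input at this output position is [0 0 0 / 3 8 11 / 3 12 10]. Elementwise product with the kernel and sum: 0·-2 + 0·-2 + 3·1 + 8·2 + 11·3 + 12·1 + 10·3.

94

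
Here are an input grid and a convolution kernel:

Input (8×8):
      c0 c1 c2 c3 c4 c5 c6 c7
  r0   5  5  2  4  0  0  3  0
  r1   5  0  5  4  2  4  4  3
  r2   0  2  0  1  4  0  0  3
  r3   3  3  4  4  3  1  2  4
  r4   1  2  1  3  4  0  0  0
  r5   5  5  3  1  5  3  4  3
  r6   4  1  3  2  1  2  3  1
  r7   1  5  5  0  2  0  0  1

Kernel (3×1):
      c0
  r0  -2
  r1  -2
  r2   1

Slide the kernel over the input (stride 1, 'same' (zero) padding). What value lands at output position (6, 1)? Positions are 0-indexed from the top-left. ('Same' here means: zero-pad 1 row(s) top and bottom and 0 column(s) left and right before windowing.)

The receptive field on the zero-padded input at this output position is [5 / 1 / 5]. Elementwise product with the kernel and sum: 5·-2 + 1·-2 + 5·1.

-7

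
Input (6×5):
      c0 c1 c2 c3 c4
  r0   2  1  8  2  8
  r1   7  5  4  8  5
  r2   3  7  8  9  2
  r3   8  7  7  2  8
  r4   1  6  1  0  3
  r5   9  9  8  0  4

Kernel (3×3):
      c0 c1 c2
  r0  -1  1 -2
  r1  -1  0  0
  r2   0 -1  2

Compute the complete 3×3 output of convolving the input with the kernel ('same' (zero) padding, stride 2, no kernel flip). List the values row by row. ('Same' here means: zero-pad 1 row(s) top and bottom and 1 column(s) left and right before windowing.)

Output[0,0]: The receptive field on the zero-padded input at this output position is [0 0 0 / 0 2 1 / 0 7 5]. Elementwise product with the kernel and sum: 0·-1 + 0·1 + 0·-2 + 0·-1 + 7·-1 + 5·2.

3 11 -7
3 -27 -20
3 -18 2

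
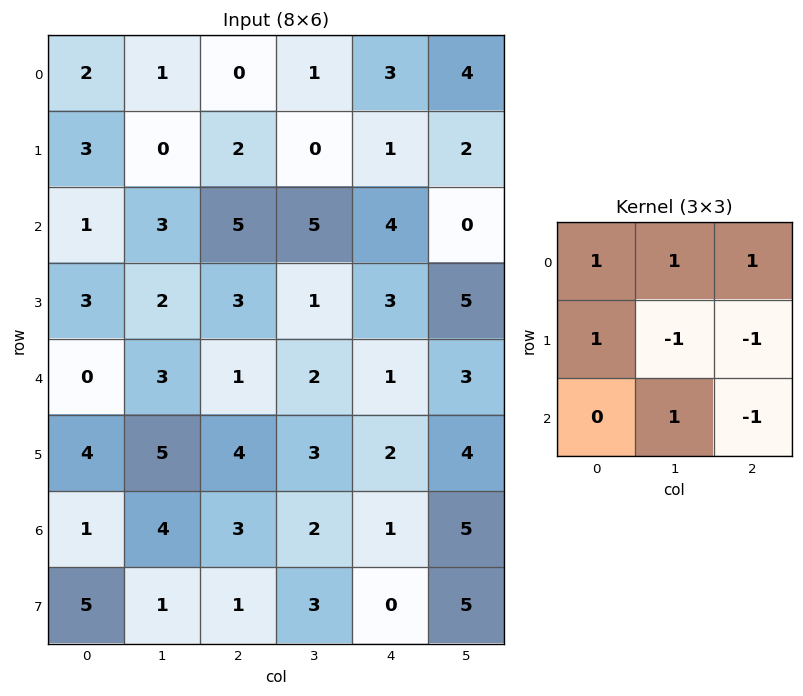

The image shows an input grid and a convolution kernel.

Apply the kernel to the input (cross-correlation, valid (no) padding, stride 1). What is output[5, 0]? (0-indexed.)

7

The receptive field on the input at this output position is [4 5 4 / 1 4 3 / 5 1 1]. Elementwise product with the kernel and sum: 4·1 + 5·1 + 4·1 + 1·1 + 4·-1 + 3·-1 + 1·1 + 1·-1.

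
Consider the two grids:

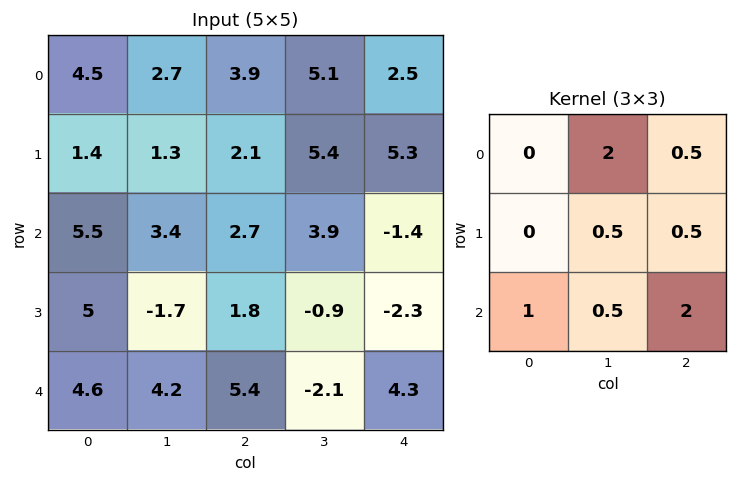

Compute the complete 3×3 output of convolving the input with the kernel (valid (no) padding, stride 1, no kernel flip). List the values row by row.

Output[0,0]: The receptive field on the input at this output position is [4.5 2.7 3.9 / 1.4 1.3 2.1 / 5.5 3.4 2.7]. Elementwise product with the kernel and sum: 2.7·2 + 3.9·0.5 + 1.3·0.5 + 2.1·0.5 + 5.5·1 + 3.4·0.5 + 2.7·2.
Output[0,1]: The receptive field on the input at this output position is [2.7 3.9 5.1 / 1.3 2.1 5.4 / 3.4 2.7 3.9]. Elementwise product with the kernel and sum: 3.9·2 + 5.1·0.5 + 2.1·0.5 + 5.4·0.5 + 3.4·1 + 2.7·0.5 + 3.9·2.

21.65 26.65 18.65
14.45 7.6 11.45
25.7 10.5 18.45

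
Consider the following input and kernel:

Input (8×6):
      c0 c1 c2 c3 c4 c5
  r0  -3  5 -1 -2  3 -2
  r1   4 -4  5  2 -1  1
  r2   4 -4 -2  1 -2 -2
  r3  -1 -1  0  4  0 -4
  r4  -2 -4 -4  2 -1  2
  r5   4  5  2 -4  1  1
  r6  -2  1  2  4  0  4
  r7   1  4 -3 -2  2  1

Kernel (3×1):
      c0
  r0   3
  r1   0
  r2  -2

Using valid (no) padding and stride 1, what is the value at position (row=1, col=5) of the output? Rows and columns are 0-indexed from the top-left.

The receptive field on the input at this output position is [1 / -2 / -4]. Elementwise product with the kernel and sum: 1·3 + -4·-2.

11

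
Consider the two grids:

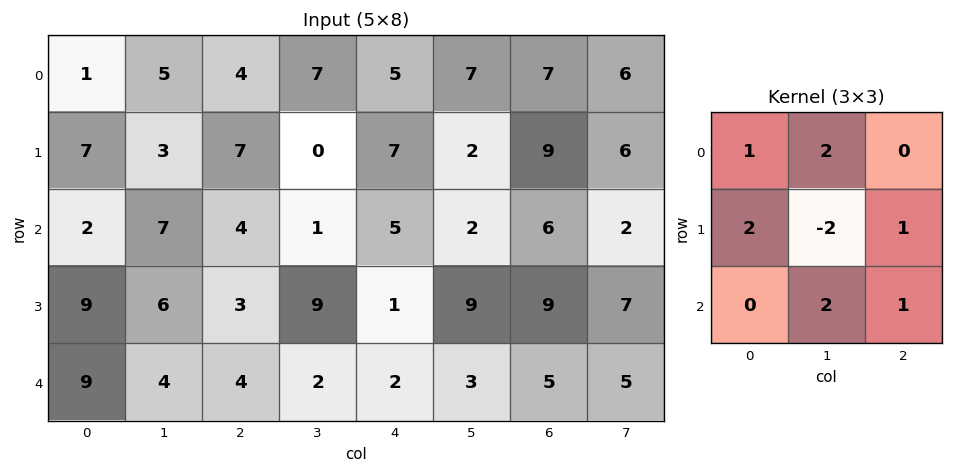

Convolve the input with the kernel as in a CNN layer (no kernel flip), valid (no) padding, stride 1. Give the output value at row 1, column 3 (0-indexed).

The receptive field on the input at this output position is [0 7 2 / 1 5 2 / 9 1 9]. Elementwise product with the kernel and sum: 0·1 + 7·2 + 1·2 + 5·-2 + 2·1 + 1·2 + 9·1.

19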